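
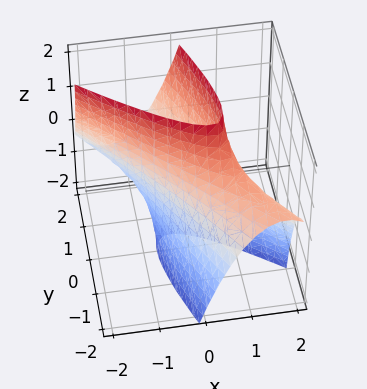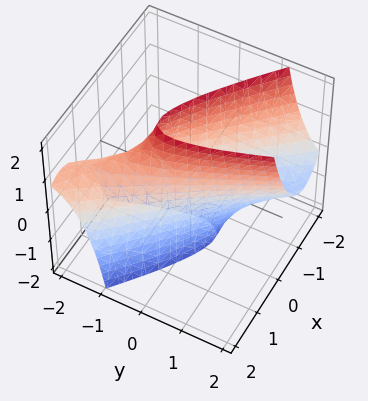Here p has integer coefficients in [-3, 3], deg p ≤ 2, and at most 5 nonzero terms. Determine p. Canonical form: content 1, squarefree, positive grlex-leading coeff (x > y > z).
deg p = 2. The shape is more complex than any degree-1 surface.
Reading off the gridlines: the y-axis gridline crossings are at y ∈ {-1, 1}; the surface avoids every integer z-axis point in the box.
Solving for integer coefficients yields p as stated.

2*x^2 + 3*x*y + y^2 - y*z - 1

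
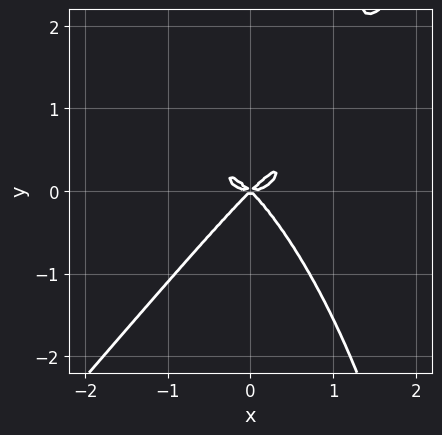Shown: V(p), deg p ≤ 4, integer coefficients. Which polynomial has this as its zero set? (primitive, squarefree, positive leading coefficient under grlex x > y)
(a) Degree: the shape is more complex than any degree-3 curve, so deg p = 4.
(b) From the visible intercepts: it meets the x-axis at x = 0 (among the integer gridlines); it meets the y-axis at y = 0 (among the integer gridlines).
(c) These observations pin down the coefficients.

3*x^4 - x^2*y^2 - x*y^3 - 2*x^2*y + 2*y^3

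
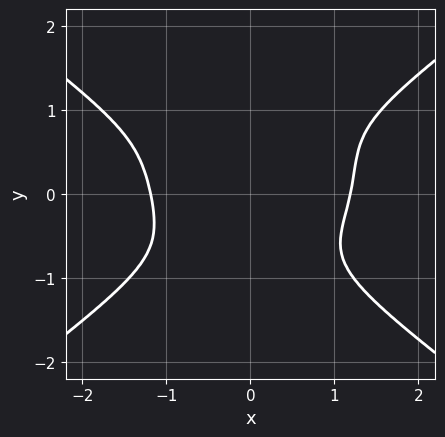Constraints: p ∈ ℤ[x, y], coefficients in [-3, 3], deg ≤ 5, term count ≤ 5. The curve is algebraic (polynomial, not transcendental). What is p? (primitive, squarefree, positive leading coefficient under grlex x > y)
x^4 - 3*y^4 - x^2*y + x*y^2 - 2

1. The degree is 4 — no degree-3 curve has this shape.
2. Reading off the gridlines: the curve avoids every integer y-axis point in the box.
3. Assembling these constraints gives the stated polynomial.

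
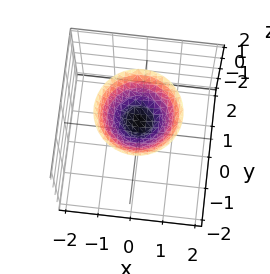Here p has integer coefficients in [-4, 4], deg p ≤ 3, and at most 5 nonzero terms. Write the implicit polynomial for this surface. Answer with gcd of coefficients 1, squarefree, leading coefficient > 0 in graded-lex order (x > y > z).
2*x^2 + 2*y^2 - 3*z + 3

1. The degree is 2 — no degree-1 surface has this shape.
2. By symmetry, the z-axis is an axis of rotation, so x and y enter only as x² + y².
3. From the visible intercepts: one z-axis crossing is at z = 1; the surface avoids every integer y-axis point in the box.
4. Solving for integer coefficients yields p as stated.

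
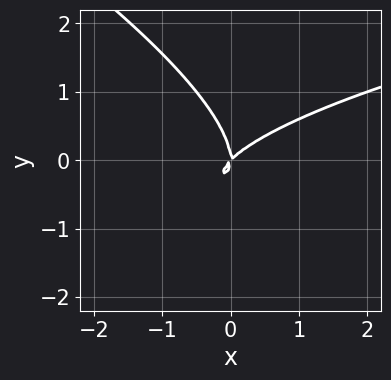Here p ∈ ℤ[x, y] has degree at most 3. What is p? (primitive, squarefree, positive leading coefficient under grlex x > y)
1. The degree is 3 — no degree-2 curve has this shape.
2. Observable constraints: it meets the y-axis at y = 0 (among the integer gridlines); it crosses the x-axis at the gridline x = 0.
3. Putting this together gives p.

x*y^2 + 2*y^3 - 2*x^2 + 2*x*y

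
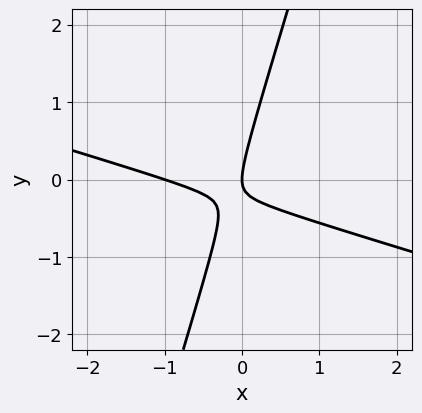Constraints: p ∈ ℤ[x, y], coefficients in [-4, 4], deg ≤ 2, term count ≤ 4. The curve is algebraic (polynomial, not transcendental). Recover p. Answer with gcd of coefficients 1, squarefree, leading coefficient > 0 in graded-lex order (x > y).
x^2 + 3*x*y - y^2 + x

First, the degree is 2 — a generic line meets the curve in up to 2 points.
Then, from the axis intercepts and sections: the x-axis gridline crossings are at x ∈ {-1, 0}; one y-axis crossing is at y = 0.
Finally, the integer polynomial consistent with all of this is the stated p.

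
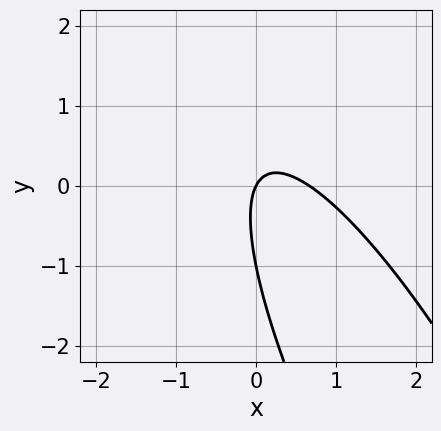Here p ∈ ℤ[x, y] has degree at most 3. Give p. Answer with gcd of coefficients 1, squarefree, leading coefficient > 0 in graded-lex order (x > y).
3*x^2 + 3*x*y + y^2 - 2*x + y

First, the degree is 2 — the shape is more complex than any degree-1 curve.
Next, from the visible intercepts: among the integer gridlines, it crosses the y-axis at y ∈ {-1, 0}; one x-axis crossing is at x = 0.
Finally, the integer polynomial consistent with all of this is the stated p.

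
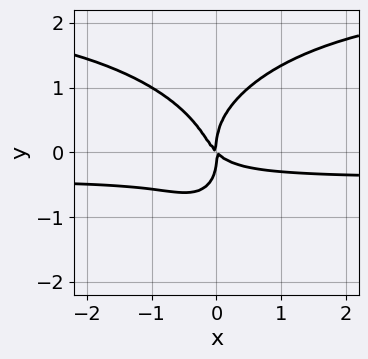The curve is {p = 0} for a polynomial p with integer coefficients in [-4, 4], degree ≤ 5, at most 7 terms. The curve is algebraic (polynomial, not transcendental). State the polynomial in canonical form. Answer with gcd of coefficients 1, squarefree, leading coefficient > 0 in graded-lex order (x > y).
x^2*y^2 + y^4 - 2*x^2*y - x^2 - x*y

Degree: no degree-3 curve has this shape, so deg p = 4.
From the axis intercepts and sections: it meets the x-axis at x = 0 (among the integer gridlines); it meets the y-axis at y = 0 (among the integer gridlines).
Together with the visible shape, these determine p as stated.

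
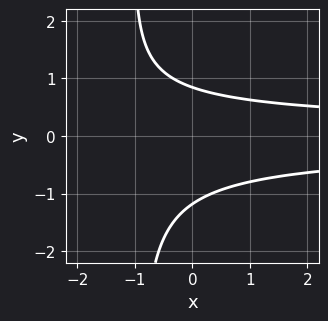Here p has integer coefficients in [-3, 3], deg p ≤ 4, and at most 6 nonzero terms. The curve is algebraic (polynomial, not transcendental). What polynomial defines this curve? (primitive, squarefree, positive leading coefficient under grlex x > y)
1. The degree is 3 — a generic line meets the curve in up to 3 points.
2. From the visible intercepts: no x-intercept at any integer in the box.
3. Assembling these constraints gives the stated polynomial.

3*x*y^2 + 3*y^2 + y - 3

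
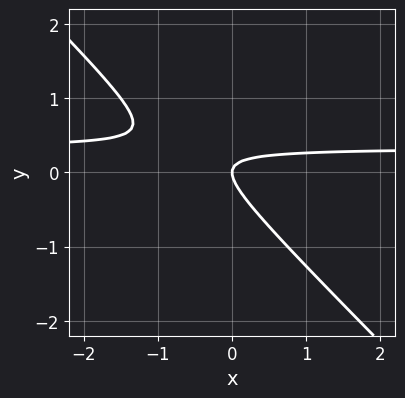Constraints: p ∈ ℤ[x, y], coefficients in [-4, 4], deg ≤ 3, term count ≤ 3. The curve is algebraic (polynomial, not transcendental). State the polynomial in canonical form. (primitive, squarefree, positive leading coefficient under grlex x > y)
First, degree: the shape is more complex than any degree-1 curve, so deg p = 2.
Next, against the integer gridlines: it meets the y-axis at y = 0 (among the integer gridlines); it crosses the x-axis at the gridline x = 0.
Finally, these observations pin down the coefficients.

3*x*y + 3*y^2 - x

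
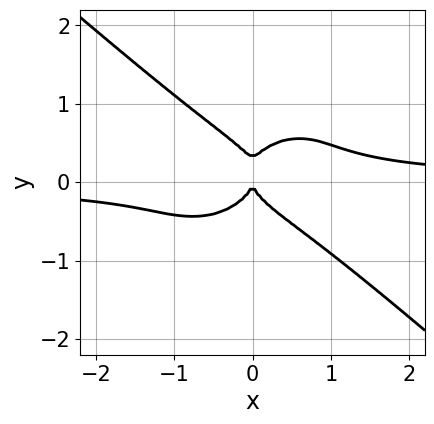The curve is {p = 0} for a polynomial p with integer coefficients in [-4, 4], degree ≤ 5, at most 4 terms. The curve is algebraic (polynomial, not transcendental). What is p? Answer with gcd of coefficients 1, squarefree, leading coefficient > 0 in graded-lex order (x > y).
2*x^3*y + 3*y^4 - y^3 - x^2

First, deg p = 4.
Then, reading off the gridlines: it meets the y-axis at y = 0 (among the integer gridlines); it crosses the x-axis at the gridline x = 0.
Finally, fitting integer coefficients to these (and the overall shape) gives p.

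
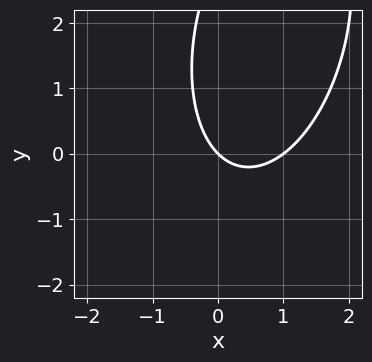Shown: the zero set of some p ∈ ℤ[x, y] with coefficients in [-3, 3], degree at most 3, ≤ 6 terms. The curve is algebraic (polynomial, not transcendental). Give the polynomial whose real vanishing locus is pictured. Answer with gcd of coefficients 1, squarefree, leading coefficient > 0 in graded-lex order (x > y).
(a) The degree is 2 — a generic line meets the curve in up to 2 points.
(b) Against the integer gridlines: the x-axis gridline crossings are at x ∈ {0, 1}; it meets the y-axis at y = 0 (among the integer gridlines).
(c) Together with the visible shape, these determine p as stated.

3*x^2 - x*y + y^2 - 3*x - 3*y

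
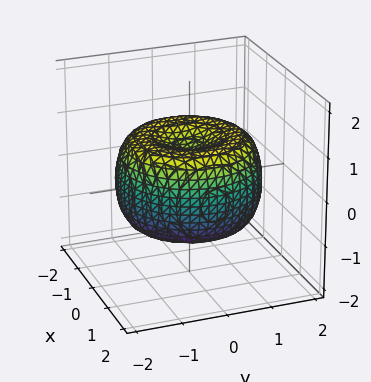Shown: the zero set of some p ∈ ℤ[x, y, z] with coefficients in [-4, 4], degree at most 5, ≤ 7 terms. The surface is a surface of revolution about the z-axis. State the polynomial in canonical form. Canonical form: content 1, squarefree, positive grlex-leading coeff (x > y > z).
x^4 + 2*x^2*y^2 + y^4 - 2*x^2 - 2*y^2 + 2*z^2 - 1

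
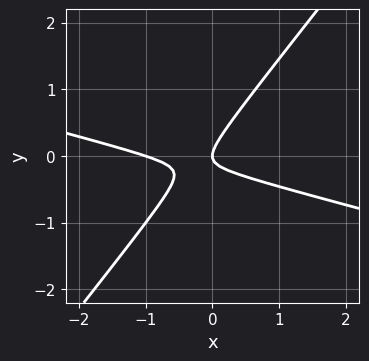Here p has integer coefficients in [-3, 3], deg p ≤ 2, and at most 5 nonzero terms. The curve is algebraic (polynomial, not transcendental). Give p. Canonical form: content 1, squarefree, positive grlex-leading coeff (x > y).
x^2 + 3*x*y - 3*y^2 + x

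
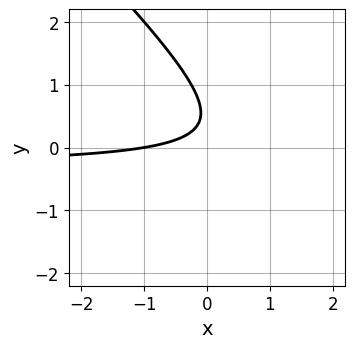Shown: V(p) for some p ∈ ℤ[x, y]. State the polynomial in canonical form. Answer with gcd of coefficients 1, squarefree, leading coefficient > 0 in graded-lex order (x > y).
First, the degree is 2 — no degree-1 curve has this shape.
Then, observable constraints: it crosses the x-axis at the gridline x = -1; it misses every integer gridline on the y-axis.
Finally, the integer polynomial consistent with all of this is the stated p.

3*x*y + 3*y^2 + x - 3*y + 1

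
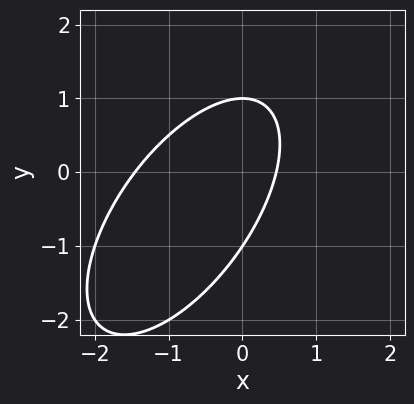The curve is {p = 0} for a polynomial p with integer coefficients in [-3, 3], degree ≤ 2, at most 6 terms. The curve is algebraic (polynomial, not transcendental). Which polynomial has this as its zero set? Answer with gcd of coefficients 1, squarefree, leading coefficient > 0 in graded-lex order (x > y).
First, the degree is 2 — the shape is more complex than any degree-1 curve.
Then, from the visible intercepts: the y-axis gridline crossings are at y ∈ {-1, 1}.
Finally, together with the visible shape, these determine p as stated.

3*x^2 - 3*x*y + 2*y^2 + 3*x - 2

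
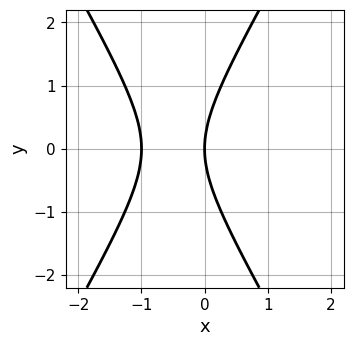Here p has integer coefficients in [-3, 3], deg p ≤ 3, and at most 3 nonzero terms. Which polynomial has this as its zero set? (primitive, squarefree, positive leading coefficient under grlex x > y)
3*x^2 - y^2 + 3*x

deg p = 2. A generic line meets the curve in up to 2 points.
Symmetries: the y ↦ −y reflection is a symmetry, so y appears only in even powers.
From the axis intercepts and sections: it crosses the y-axis at the gridline y = 0; the x-axis gridline crossings are at x ∈ {-1, 0}.
Solving for integer coefficients yields p as stated.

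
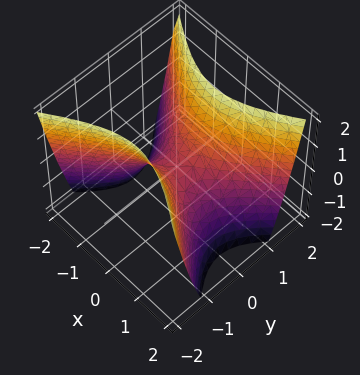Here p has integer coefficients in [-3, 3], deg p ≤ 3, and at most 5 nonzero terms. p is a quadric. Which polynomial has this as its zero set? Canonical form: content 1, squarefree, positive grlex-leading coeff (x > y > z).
The degree is 2 — a saddle surface; a quadric.
Symmetries: mirror symmetry y ↦ −y ⇒ only even powers of y; mirror symmetry x ↦ −x ⇒ only even powers of x.
Against the integer gridlines: it crosses the z-axis at the gridline z = 0; it meets the y-axis at y = 0 (among the integer gridlines); it crosses the x-axis at the gridline x = 0.
Assembling these constraints gives the stated polynomial.

2*x^2 - 3*y^2 + 2*z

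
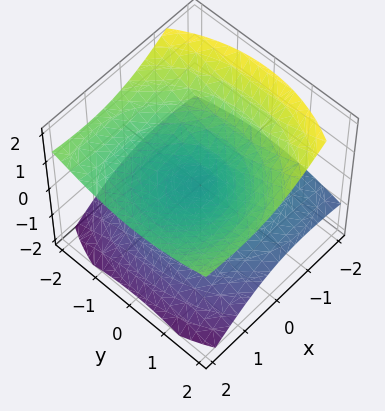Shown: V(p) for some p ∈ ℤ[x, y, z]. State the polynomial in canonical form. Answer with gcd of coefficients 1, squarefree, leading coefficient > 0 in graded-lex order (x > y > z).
(a) Degree: the shape is more complex than any degree-1 surface, so deg p = 2.
(b) Against the integer gridlines: one z-axis crossing is at z = 0; it crosses the y-axis at the gridline y = 0.
(c) Putting this together gives p.

x^2 - 2*x*z + y^2 - 3*z^2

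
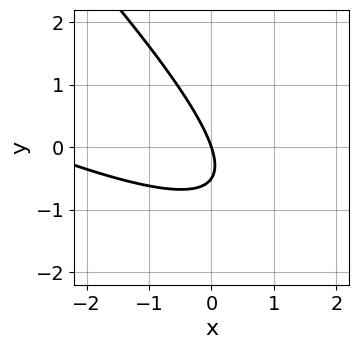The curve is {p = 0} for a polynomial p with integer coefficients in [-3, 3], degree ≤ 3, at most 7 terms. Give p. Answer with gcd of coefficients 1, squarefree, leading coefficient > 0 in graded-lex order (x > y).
x^2 + 3*x*y + 2*y^2 + 3*x + y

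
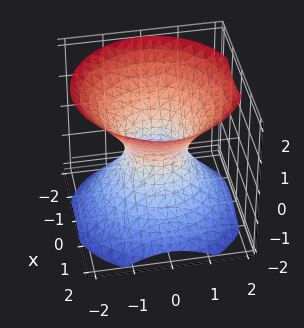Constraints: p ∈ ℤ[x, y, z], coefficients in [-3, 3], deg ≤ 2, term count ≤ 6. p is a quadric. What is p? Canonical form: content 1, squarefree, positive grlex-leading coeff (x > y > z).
3*x^2 + 3*y^2 - 3*z^2 - 2

1. The degree is 2 — one connected sheet with a waist; a quadric.
2. Symmetries: rotational symmetry about the z-axis ⇒ p depends on x, y only through x² + y²; it's symmetric under z → −z, forcing even powers of z.
3. Reading off the gridlines: it misses every integer gridline on the z-axis; a circular section at z = 0 has radius between 0 and 1.
4. Together with the visible shape, these determine p as stated.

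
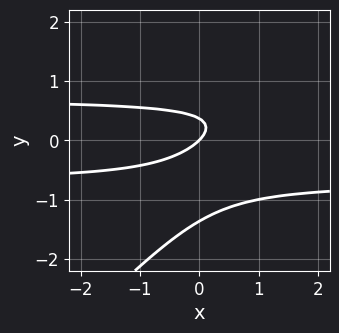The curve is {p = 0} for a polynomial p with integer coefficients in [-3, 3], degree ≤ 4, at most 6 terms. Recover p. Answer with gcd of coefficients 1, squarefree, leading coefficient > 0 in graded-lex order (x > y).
1. deg p = 3. The shape is more complex than any degree-2 curve.
2. Reading off the gridlines: it meets the x-axis at x = 0 (among the integer gridlines); one y-axis crossing is at y = 0.
3. Together with the visible shape, these determine p as stated.

2*x*y^2 - 2*y^3 - 2*y^2 - x + y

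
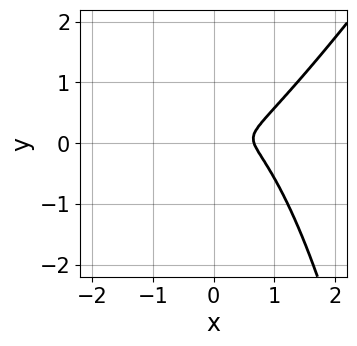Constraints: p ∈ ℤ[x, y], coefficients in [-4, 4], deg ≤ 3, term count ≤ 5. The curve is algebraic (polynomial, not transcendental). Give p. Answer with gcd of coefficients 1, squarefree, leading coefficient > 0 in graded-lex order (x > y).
3*x^3 - 2*x^2*y - 2*x^2 + 2*x*y - 3*y^2

Degree: a generic line meets the curve in up to 3 points, so deg p = 3.
Solving for integer coefficients yields p as stated.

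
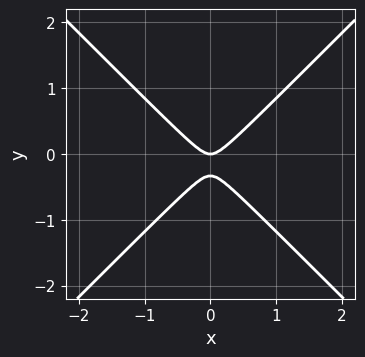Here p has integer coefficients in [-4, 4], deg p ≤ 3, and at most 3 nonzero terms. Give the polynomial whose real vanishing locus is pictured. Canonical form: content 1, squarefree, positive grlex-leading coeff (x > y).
3*x^2 - 3*y^2 - y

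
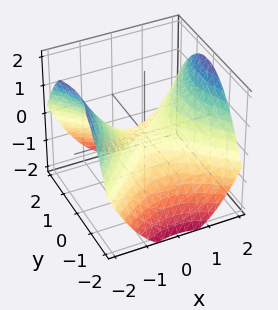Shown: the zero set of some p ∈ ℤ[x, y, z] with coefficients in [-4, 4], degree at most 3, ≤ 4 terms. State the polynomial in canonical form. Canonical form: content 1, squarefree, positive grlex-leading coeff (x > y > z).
x^2 - y^2 - 2*z

1. deg p = 2.
2. Symmetries: it's symmetric under x → −x, forcing even powers of x; it's symmetric under y → −y, forcing even powers of y.
3. Checking where it meets the axes: it meets the z-axis at z = 0 (among the integer gridlines); it crosses the x-axis at the gridline x = 0; it crosses the y-axis at the gridline y = 0.
4. Assembling these constraints gives the stated polynomial.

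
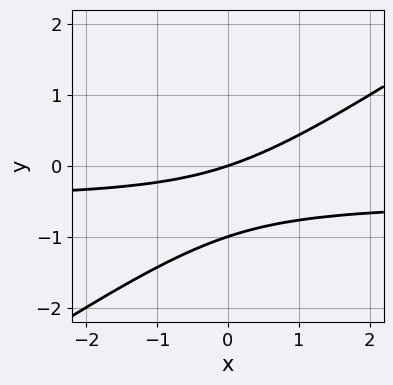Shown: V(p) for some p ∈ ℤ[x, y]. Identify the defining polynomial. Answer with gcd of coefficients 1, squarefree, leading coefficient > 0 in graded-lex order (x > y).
deg p = 2. The shape is more complex than any degree-1 curve.
Checking where it meets the axes: the y-axis gridline crossings are at y ∈ {-1, 0}; it meets the x-axis at x = 0 (among the integer gridlines).
Assembling these constraints gives the stated polynomial.

2*x*y - 3*y^2 + x - 3*y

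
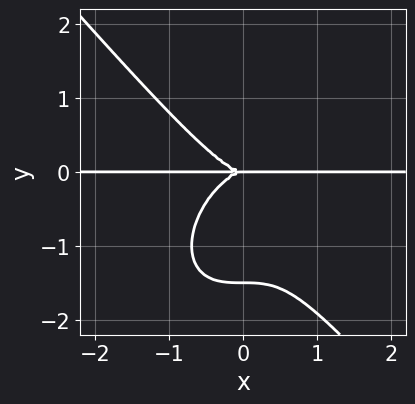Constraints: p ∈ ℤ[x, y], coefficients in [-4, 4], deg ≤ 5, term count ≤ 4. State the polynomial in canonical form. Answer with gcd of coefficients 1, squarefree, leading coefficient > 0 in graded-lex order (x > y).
1. deg p = 4. No degree-3 curve has this shape.
2. Observable constraints: the visible x-axis segment lies entirely on the curve; it meets the y-axis at y = 0 (among the integer gridlines).
3. Solving for integer coefficients yields p as stated.

3*x^3*y + 2*y^4 + 3*y^3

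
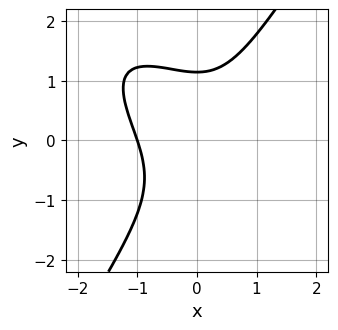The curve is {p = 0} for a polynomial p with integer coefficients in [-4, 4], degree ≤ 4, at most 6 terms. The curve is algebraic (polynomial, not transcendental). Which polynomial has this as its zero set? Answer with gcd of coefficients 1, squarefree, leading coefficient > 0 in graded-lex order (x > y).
3*x^3 + 3*x^2*y - 2*y^3 + 3

(a) The degree is 3 — no degree-2 curve has this shape.
(b) Checking where it meets the axes: it meets the x-axis at x = -1 (among the integer gridlines).
(c) Together with the visible shape, these determine p as stated.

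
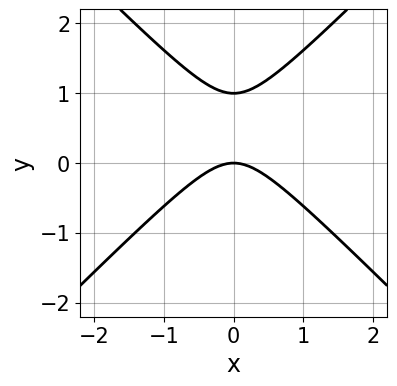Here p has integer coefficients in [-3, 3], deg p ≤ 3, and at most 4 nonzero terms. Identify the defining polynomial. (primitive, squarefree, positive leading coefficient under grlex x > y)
x^2 - y^2 + y

deg p = 2. No degree-1 curve has this shape.
Symmetries: the x ↦ −x reflection is a symmetry, so x appears only in even powers.
Against the integer gridlines: the y-axis gridline crossings are at y ∈ {0, 1}; it crosses the x-axis at the gridline x = 0.
Together with the visible shape, these determine p as stated.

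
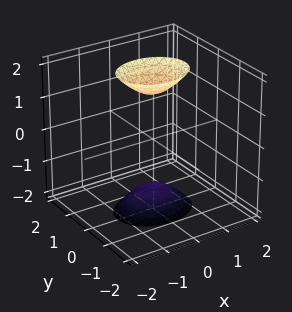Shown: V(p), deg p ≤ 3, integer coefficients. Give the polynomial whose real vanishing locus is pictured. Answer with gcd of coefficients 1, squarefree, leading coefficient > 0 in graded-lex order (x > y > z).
2*x^2 + 3*y^2 - z^2 + 2

The picture has 2 separate pieces. They look like related sheets of one shape, so recover p as a whole.
The degree is 2 — two sheets facing apart; a quadric.
Symmetries: the x ↦ −x reflection is a symmetry, so x appears only in even powers; it's symmetric under z → −z, forcing even powers of z; the y ↦ −y reflection is a symmetry, so y appears only in even powers.
Checking where it meets the axes: it misses every integer gridline on the y-axis; the surface avoids every integer x-axis point in the box.
Matching integer coefficients to the picture gives p.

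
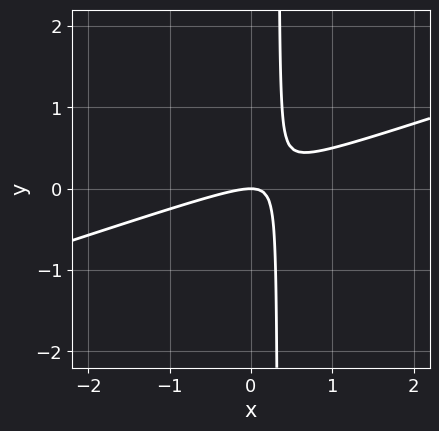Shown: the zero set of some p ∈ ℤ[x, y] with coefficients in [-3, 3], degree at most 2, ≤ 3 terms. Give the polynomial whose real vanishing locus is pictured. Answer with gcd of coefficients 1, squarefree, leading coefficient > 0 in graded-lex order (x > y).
First, deg p = 2. No degree-1 curve has this shape.
Then, against the integer gridlines: one y-axis crossing is at y = 0; one x-axis crossing is at x = 0.
Finally, fitting integer coefficients to these (and the overall shape) gives p.

x^2 - 3*x*y + y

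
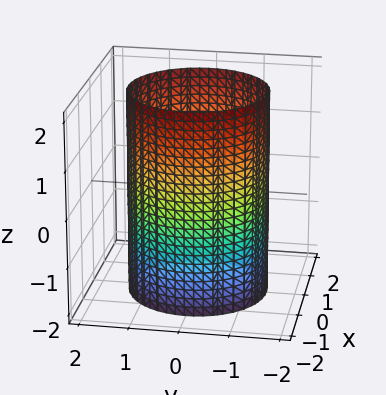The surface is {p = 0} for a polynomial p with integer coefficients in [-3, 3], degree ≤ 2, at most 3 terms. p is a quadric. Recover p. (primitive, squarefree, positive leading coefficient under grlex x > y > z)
x^2 + y^2 - 2

(a) The degree is 2 — constant cross-section along one axis; a quadric.
(b) Symmetry: the surface is invariant under rotation about z: p = q(x² + y², z); the z ↦ −z reflection is a symmetry, so z appears only in even powers.
(c) Against the integer gridlines: a circular section at z = 0 has radius between 1 and 2; it misses every integer gridline on the z-axis.
(d) Together with the visible shape, these determine p as stated.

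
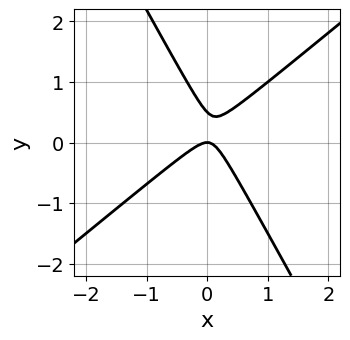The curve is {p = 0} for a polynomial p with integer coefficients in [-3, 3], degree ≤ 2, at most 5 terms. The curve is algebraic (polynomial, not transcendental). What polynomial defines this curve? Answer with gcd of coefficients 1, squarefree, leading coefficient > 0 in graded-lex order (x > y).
3*x^2 - 2*x*y - 2*y^2 + y

First, degree: no degree-1 curve has this shape, so deg p = 2.
Next, from the visible intercepts: it meets the x-axis at x = 0 (among the integer gridlines); one y-axis crossing is at y = 0.
Finally, solving for integer coefficients yields p as stated.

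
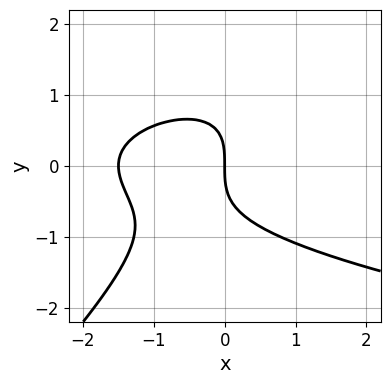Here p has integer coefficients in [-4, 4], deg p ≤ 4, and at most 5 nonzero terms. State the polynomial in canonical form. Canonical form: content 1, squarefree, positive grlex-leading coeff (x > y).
2*x*y^2 - 2*y^3 - 2*x^2 - 3*x

deg p = 3.
Against the integer gridlines: it crosses the y-axis at the gridline y = 0; it meets the x-axis at x = 0 (among the integer gridlines).
These observations pin down the coefficients.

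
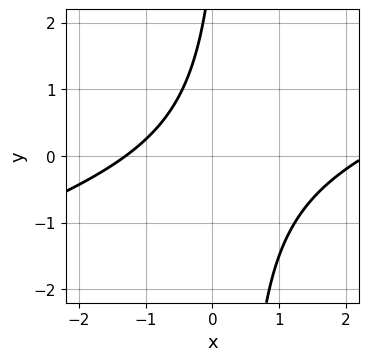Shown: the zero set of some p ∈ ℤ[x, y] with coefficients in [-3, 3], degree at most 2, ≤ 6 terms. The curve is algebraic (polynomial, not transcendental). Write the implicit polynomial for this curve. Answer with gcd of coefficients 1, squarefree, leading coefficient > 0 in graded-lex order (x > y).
x^2 - 3*x*y - x + y - 3

Degree: the shape is more complex than any degree-1 curve, so deg p = 2.
Checking where it meets the axes: no y-intercept at any integer in the box.
Solving for integer coefficients yields p as stated.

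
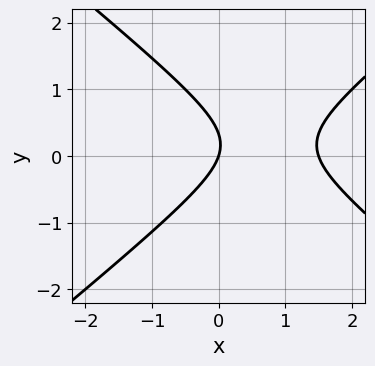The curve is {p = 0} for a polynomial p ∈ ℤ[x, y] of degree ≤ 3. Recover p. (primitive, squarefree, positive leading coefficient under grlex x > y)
1. Degree: a generic line meets the curve in up to 2 points, so deg p = 2.
2. Against the integer gridlines: it crosses the y-axis at the gridline y = 0; one x-axis crossing is at x = 0.
3. Assembling these constraints gives the stated polynomial.

2*x^2 - 3*y^2 - 3*x + y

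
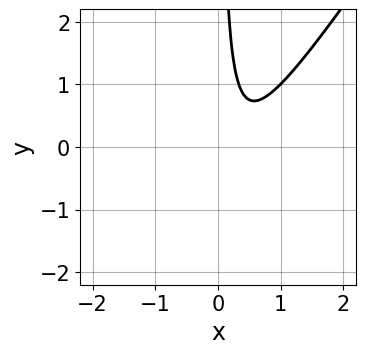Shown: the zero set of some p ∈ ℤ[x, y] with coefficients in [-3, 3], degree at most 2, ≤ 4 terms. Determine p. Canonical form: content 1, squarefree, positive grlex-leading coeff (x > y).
3*x^2 - 2*x*y - 2*x + 1

First, the degree is 2 — no degree-1 curve has this shape.
Then, reading off the gridlines: the curve avoids every integer y-axis point in the box; the curve avoids every integer x-axis point in the box.
Finally, fitting integer coefficients to these (and the overall shape) gives p.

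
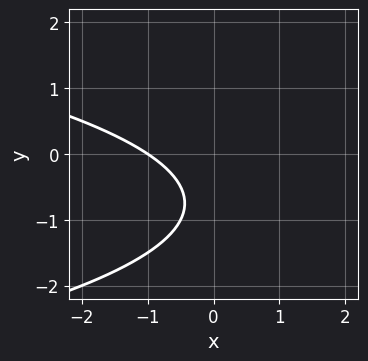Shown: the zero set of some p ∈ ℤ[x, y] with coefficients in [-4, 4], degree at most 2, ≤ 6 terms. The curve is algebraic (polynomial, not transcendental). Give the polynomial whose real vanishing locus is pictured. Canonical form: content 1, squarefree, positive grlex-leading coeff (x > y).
(a) deg p = 2. A generic line meets the curve in up to 2 points.
(b) Reading off the gridlines: one x-axis crossing is at x = -1; the curve avoids every integer y-axis point in the box.
(c) Putting this together gives p.

2*y^2 + 2*x + 3*y + 2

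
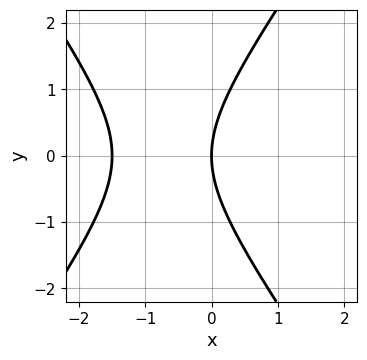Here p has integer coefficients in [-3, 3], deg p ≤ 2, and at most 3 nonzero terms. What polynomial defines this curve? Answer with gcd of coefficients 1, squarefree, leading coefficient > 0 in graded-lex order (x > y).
2*x^2 - y^2 + 3*x

1. The degree is 2 — the shape is more complex than any degree-1 curve.
2. Symmetries: the y ↦ −y reflection is a symmetry, so y appears only in even powers.
3. Reading off the gridlines: it meets the y-axis at y = 0 (among the integer gridlines); one x-axis crossing is at x = 0.
4. Fitting integer coefficients to these (and the overall shape) gives p.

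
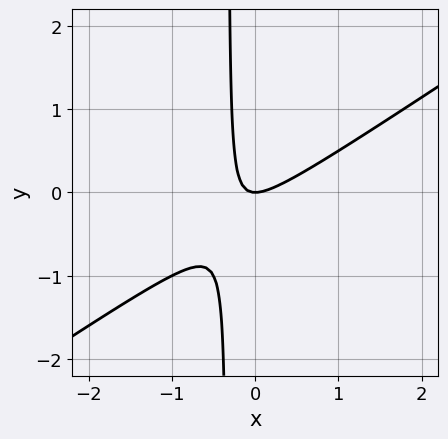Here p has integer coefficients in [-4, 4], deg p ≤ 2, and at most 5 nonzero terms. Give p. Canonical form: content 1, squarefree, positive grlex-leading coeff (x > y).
First, deg p = 2. A generic line meets the curve in up to 2 points.
Next, from the visible intercepts: it meets the x-axis at x = 0 (among the integer gridlines); one y-axis crossing is at y = 0.
Finally, solving for integer coefficients yields p as stated.

2*x^2 - 3*x*y - y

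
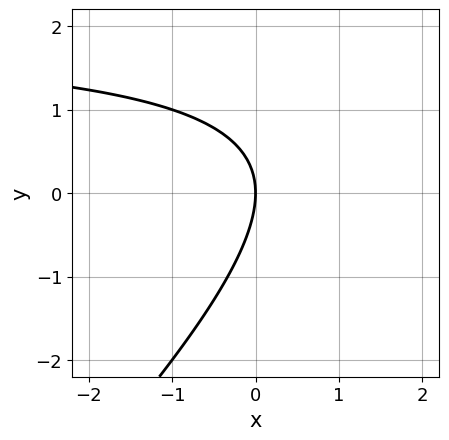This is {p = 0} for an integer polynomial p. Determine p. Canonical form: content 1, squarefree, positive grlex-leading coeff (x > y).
x*y - y^2 - 2*x

The degree is 2 — a generic line meets the curve in up to 2 points.
Checking where it meets the axes: it meets the x-axis at x = 0 (among the integer gridlines); it crosses the y-axis at the gridline y = 0.
Together with the visible shape, these determine p as stated.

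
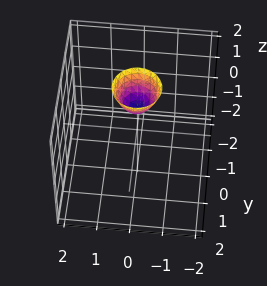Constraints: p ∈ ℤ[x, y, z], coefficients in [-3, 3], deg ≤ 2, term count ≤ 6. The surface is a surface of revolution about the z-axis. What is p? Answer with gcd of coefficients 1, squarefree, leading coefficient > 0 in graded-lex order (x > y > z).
2*x^2 + 2*y^2 - z + 1

First, the degree is 2 — a generic line meets the surface in up to 2 points.
Then, symmetries: rotational symmetry about the z-axis ⇒ p depends on x, y only through x² + y².
Next, checking where it meets the axes: it misses every integer gridline on the x-axis; a circular section at z = 2 has radius between 0 and 1.
Finally, assembling these constraints gives the stated polynomial.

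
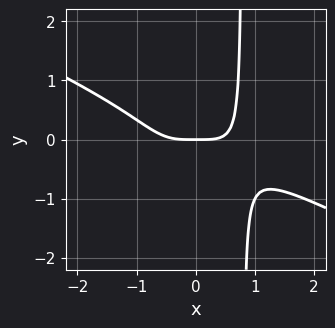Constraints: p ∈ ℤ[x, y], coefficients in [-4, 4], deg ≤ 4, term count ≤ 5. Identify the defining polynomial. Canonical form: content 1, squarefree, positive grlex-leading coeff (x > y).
x^4 + 2*x^3*y - y

1. deg p = 4.
2. Checking where it meets the axes: it meets the x-axis at x = 0 (among the integer gridlines); one y-axis crossing is at y = 0.
3. Assembling these constraints gives the stated polynomial.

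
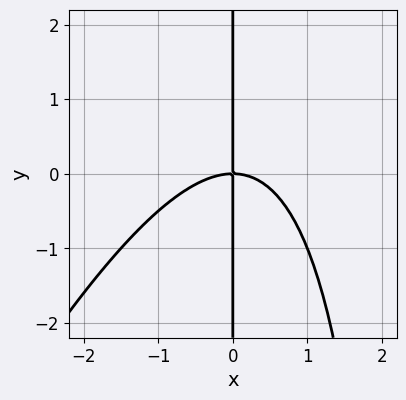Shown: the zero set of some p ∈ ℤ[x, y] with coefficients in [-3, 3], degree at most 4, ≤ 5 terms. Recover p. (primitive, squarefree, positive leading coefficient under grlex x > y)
2*x^3 - x^2*y + 3*x*y

First, deg p = 3. A generic line meets the curve in up to 3 points.
Then, reading off the gridlines: it crosses the x-axis at the gridline x = 0; every point of the y-axis in the box is on the curve.
Finally, these observations pin down the coefficients.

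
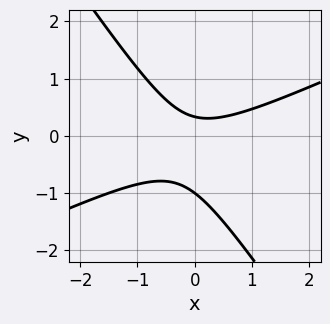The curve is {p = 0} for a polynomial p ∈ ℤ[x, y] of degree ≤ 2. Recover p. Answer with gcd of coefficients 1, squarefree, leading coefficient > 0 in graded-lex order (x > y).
deg p = 2. The shape is more complex than any degree-1 curve.
Checking where it meets the axes: it meets the y-axis at y = -1 (among the integer gridlines); no x-intercept at any integer in the box.
Putting this together gives p.

2*x^2 - 3*x*y - 3*y^2 - 2*y + 1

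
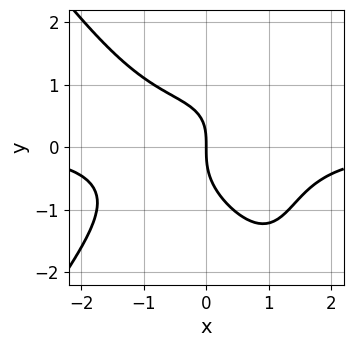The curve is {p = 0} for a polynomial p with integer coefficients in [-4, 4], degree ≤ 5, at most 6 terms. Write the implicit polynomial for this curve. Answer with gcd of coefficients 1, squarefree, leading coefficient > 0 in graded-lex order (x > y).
(a) The degree is 4 — no degree-3 curve has this shape.
(b) From the visible intercepts: it crosses the y-axis at the gridline y = 0; it meets the x-axis at x = 0 (among the integer gridlines).
(c) Together with the visible shape, these determine p as stated.

2*x^3*y - x*y^3 + 2*y^3 - x*y + 3*x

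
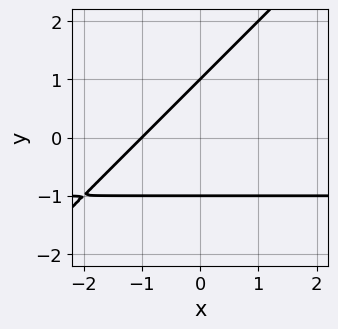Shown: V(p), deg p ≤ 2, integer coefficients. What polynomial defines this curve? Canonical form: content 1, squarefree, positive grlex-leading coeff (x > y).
1. Degree: no degree-1 curve has this shape, so deg p = 2.
2. Checking where it meets the axes: the y-axis gridline crossings are at y ∈ {-1, 1}; it crosses the x-axis at the gridline x = -1.
3. Fitting integer coefficients to these (and the overall shape) gives p.

x*y - y^2 + x + 1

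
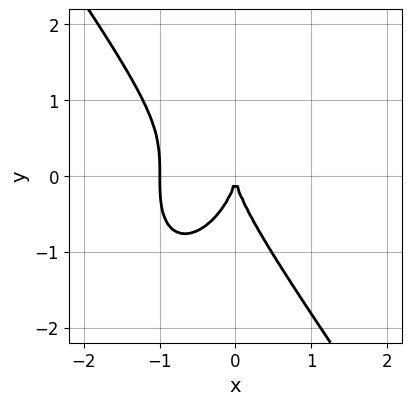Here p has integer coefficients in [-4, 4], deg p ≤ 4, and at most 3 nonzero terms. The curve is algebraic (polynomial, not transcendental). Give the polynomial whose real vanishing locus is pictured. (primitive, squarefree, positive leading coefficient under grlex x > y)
3*x^3 + y^3 + 3*x^2

deg p = 3. The shape is more complex than any degree-2 curve.
Against the integer gridlines: one y-axis crossing is at y = 0; the x-axis gridline crossings are at x ∈ {-1, 0}.
Putting this together gives p.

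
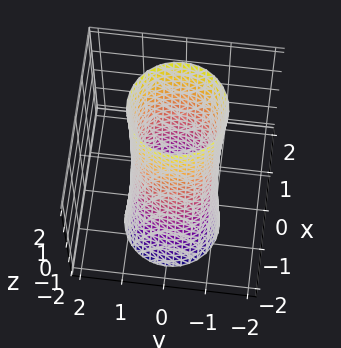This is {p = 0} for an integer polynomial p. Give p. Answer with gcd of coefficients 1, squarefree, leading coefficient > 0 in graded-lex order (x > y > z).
1. Degree: no degree-1 surface has this shape, so deg p = 2.
2. Reading off the gridlines: among the integer gridlines, it crosses the y-axis at y ∈ {-1, 1}; among the integer gridlines, it crosses the x-axis at x ∈ {-1, 1}; no z-intercept at any integer in the box.
3. The integer polynomial consistent with all of this is the stated p.

2*x^2 - x*z + 2*y^2 - 2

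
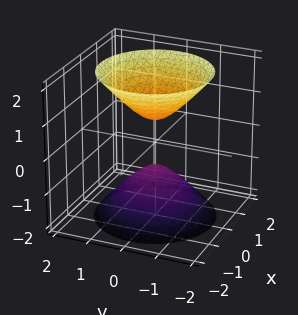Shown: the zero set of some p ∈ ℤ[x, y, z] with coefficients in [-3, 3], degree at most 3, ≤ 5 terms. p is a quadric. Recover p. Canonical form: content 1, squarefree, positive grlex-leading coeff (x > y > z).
3*x^2 + 3*y^2 - 2*z^2 + 1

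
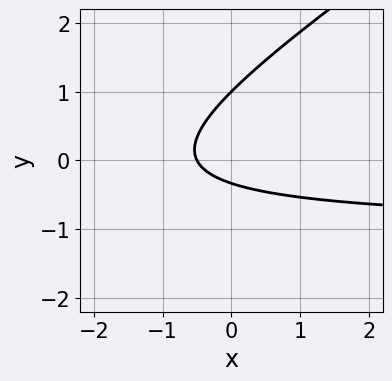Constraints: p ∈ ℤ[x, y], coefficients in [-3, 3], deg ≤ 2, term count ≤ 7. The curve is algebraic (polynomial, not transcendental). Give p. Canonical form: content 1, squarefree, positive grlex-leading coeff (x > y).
The degree is 2 — no degree-1 curve has this shape.
From the axis intercepts and sections: one y-axis crossing is at y = 1.
Putting this together gives p.

2*x*y - 3*y^2 + 2*x + 2*y + 1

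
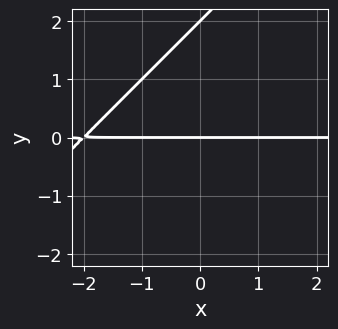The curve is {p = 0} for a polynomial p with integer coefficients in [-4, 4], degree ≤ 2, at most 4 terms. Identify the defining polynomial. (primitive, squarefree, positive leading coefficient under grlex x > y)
The degree is 2 — a generic line meets the curve in up to 2 points.
From the visible intercepts: every point of the x-axis in the box is on the curve; among the integer gridlines, it crosses the y-axis at y ∈ {0, 2}.
Assembling these constraints gives the stated polynomial.

x*y - y^2 + 2*y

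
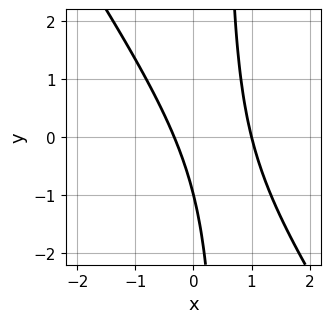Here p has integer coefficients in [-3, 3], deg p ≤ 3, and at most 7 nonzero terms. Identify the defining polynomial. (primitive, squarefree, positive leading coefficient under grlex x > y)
The degree is 2 — no degree-1 curve has this shape.
Observable constraints: one x-axis crossing is at x = 1; it meets the y-axis at y = -1 (among the integer gridlines).
The integer polynomial consistent with all of this is the stated p.

3*x^2 + 2*x*y - 2*x - y - 1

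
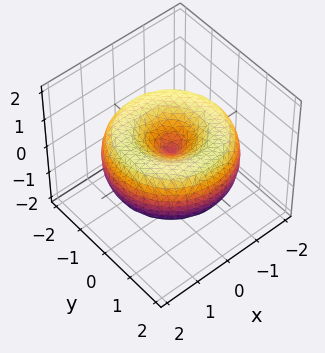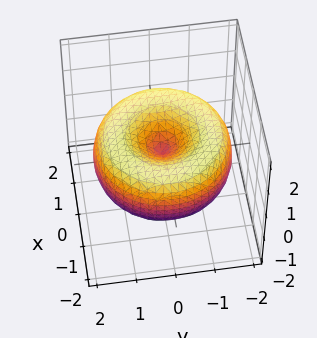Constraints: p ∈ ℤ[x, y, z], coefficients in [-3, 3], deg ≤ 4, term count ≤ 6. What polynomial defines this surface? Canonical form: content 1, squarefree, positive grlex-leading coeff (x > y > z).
The degree is 4 — no degree-3 surface has this shape.
Symmetries: rotational symmetry about the z-axis ⇒ p depends on x, y only through x² + y².
From the visible intercepts: one x-axis crossing is at x = 0; it meets the y-axis at y = 0 (among the integer gridlines); a circular section at z = 0 has radius between 1 and 2.
Putting this together gives p.

x^4 + 2*x^2*y^2 + y^4 - 3*x^2 - 3*y^2 + 3*z^2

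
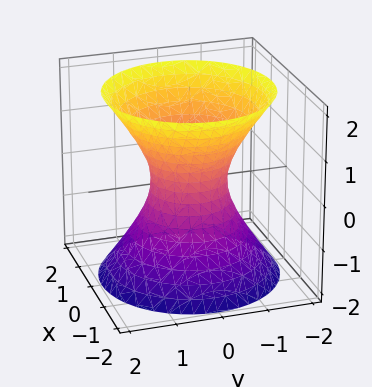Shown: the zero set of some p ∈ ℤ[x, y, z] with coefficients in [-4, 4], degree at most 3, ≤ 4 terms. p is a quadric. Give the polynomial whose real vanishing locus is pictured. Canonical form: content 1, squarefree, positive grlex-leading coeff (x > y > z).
deg p = 2.
Symmetries: the z ↦ −z reflection is a symmetry, so z appears only in even powers; rotational symmetry about the z-axis ⇒ p depends on x, y only through x² + y².
Against the integer gridlines: the surface avoids every integer z-axis point in the box; a circular section at z = 2 has radius between 1 and 2.
The integer polynomial consistent with all of this is the stated p.

3*x^2 + 3*y^2 - 2*z^2 - 2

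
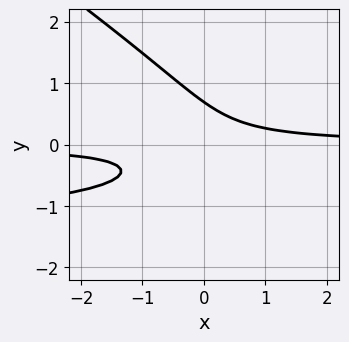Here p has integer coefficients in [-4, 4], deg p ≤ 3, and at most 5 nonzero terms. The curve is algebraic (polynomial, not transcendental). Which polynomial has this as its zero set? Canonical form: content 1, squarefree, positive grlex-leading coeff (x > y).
2*x*y^2 + 3*y^3 + 3*x*y - 1

Degree: a generic line meets the curve in up to 3 points, so deg p = 3.
From the visible intercepts: the curve avoids every integer x-axis point in the box.
These observations pin down the coefficients.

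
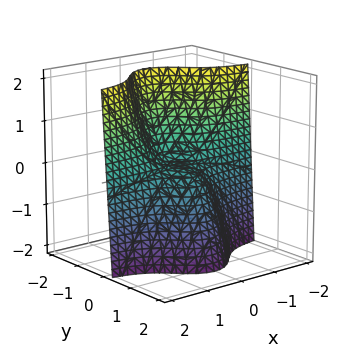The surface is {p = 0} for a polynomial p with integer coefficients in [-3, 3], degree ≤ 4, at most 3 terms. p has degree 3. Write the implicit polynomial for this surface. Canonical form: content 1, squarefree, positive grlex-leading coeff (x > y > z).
3*x^2*y + y^3 + z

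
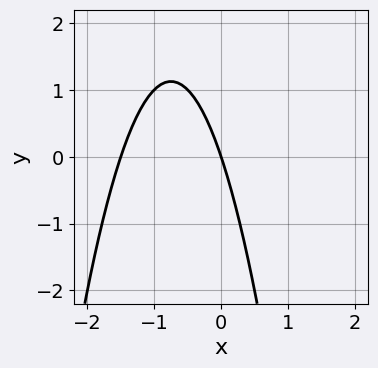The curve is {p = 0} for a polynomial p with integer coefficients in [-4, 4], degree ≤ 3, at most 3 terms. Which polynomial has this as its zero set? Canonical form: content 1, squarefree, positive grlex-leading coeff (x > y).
1. deg p = 2. No degree-1 curve has this shape.
2. Against the integer gridlines: one y-axis crossing is at y = 0; it meets the x-axis at x = 0 (among the integer gridlines).
3. Putting this together gives p.

2*x^2 + 3*x + y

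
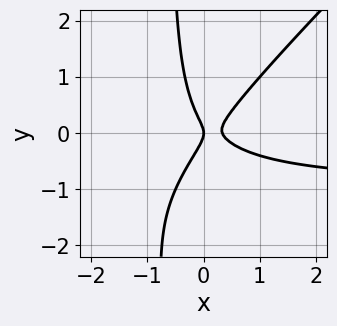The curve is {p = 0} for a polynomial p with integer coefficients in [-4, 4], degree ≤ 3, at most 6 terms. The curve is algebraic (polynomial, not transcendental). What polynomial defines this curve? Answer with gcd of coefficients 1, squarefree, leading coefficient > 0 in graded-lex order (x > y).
3*x^2*y - 3*x*y^2 + 3*x^2 - 2*y^2 - x

(a) deg p = 3. The shape is more complex than any degree-2 curve.
(b) Against the integer gridlines: one y-axis crossing is at y = 0; one x-axis crossing is at x = 0.
(c) Fitting integer coefficients to these (and the overall shape) gives p.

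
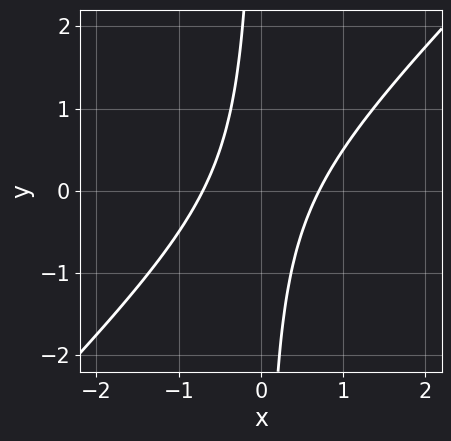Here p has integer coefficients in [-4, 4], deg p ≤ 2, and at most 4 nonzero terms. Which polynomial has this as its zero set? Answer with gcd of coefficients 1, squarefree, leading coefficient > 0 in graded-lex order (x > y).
(a) Degree: no degree-1 curve has this shape, so deg p = 2.
(b) From the visible intercepts: it misses every integer gridline on the y-axis.
(c) Solving for integer coefficients yields p as stated.

2*x^2 - 2*x*y - 1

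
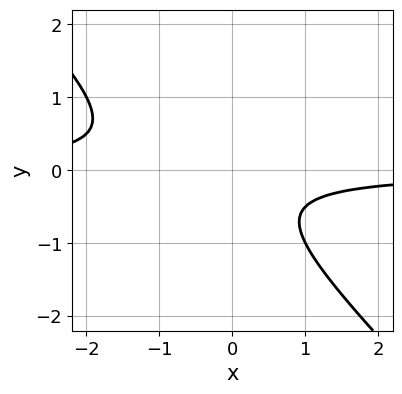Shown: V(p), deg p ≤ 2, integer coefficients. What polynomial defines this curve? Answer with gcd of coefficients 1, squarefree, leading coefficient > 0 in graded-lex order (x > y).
(a) The degree is 2 — no degree-1 curve has this shape.
(b) Against the integer gridlines: no x-intercept at any integer in the box; the curve avoids every integer y-axis point in the box.
(c) These observations pin down the coefficients.

2*x*y + 2*y^2 + y + 1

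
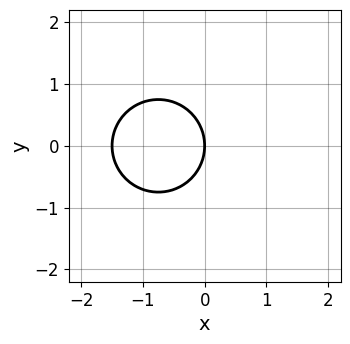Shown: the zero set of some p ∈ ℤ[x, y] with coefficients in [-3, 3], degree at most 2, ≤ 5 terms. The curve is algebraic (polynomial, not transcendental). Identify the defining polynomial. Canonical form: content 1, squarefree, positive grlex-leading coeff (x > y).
1. The degree is 2 — the shape is more complex than any degree-1 curve.
2. Symmetries: it's symmetric under y → −y, forcing even powers of y.
3. From the visible intercepts: it meets the x-axis at x = 0 (among the integer gridlines); it crosses the y-axis at the gridline y = 0.
4. Putting this together gives p.

2*x^2 + 2*y^2 + 3*x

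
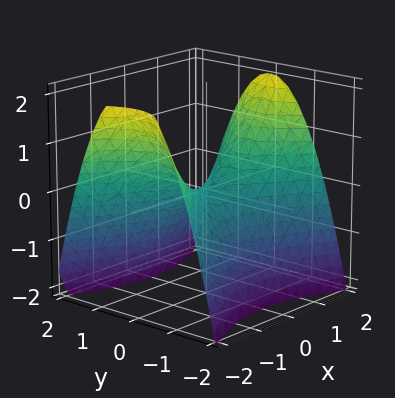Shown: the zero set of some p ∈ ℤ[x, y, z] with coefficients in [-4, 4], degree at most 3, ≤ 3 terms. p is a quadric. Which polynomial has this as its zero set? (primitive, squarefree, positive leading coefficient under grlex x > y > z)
deg p = 2.
Symmetries: mirror symmetry x ↦ −x ⇒ only even powers of x; the y ↦ −y reflection is a symmetry, so y appears only in even powers.
Reading off the gridlines: it crosses the y-axis at the gridline y = 0; one x-axis crossing is at x = 0.
Putting this together gives p.

x^2 - 2*y^2 - 2*z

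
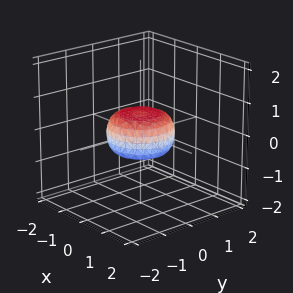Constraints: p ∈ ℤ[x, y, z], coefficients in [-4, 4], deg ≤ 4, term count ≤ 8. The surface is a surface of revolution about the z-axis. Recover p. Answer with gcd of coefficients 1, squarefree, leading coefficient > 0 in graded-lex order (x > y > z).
2*x^4 + 4*x^2*y^2 + 2*y^4 - x^2 - y^2 + 3*z^2 - 1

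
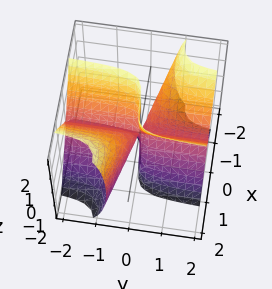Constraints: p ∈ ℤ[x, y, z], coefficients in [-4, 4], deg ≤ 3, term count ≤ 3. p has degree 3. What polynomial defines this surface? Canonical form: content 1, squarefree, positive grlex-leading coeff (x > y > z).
First, degree: a generic line meets the surface in up to 3 points, so deg p = 3.
Then, checking where it meets the axes: the visible z-axis segment lies entirely on the surface; one x-axis crossing is at x = 0; every point of the y-axis in the box is on the surface.
Finally, assembling these constraints gives the stated polynomial.

x^3 + 3*x^2*y - y*z^2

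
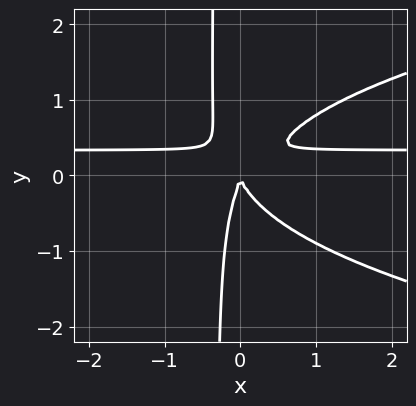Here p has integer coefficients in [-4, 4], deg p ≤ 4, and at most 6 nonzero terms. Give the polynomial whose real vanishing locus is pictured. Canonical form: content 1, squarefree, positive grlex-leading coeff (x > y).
First, the degree is 4 — no degree-3 curve has this shape.
Next, checking where it meets the axes: it meets the y-axis at y = 0 (among the integer gridlines); it meets the x-axis at x = 0 (among the integer gridlines).
Finally, together with the visible shape, these determine p as stated.

3*x*y^3 - 3*x^2*y - x*y^2 + y^3 + x^2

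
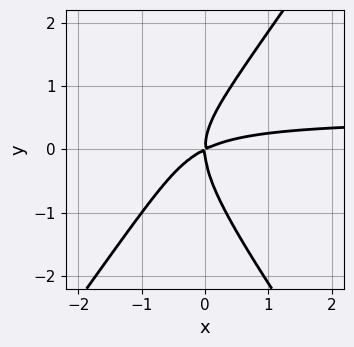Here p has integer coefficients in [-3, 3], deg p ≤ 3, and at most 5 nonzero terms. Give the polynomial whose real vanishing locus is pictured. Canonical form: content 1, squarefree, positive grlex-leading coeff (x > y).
2*x^2*y - y^3 - x^2 + 2*x*y

(a) deg p = 3. The shape is more complex than any degree-2 curve.
(b) From the axis intercepts and sections: one y-axis crossing is at y = 0; it crosses the x-axis at the gridline x = 0.
(c) Solving for integer coefficients yields p as stated.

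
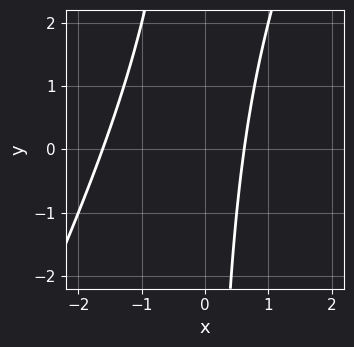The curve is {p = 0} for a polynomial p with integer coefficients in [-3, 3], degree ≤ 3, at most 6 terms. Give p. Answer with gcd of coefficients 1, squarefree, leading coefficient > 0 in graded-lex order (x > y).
2*x^2 - x*y + 2*x - 2

The degree is 2 — a generic line meets the curve in up to 2 points.
From the visible intercepts: no y-intercept at any integer in the box.
The integer polynomial consistent with all of this is the stated p.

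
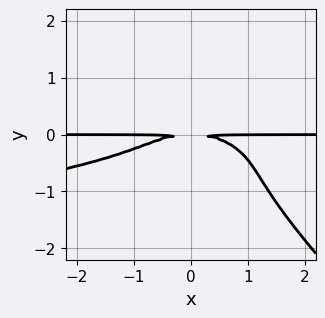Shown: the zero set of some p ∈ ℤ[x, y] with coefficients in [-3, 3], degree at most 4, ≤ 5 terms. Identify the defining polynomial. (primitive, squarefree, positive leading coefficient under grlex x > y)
3*x*y^3 + 3*y^4 + x^2*y + 3*y^2

(a) The degree is 4 — the shape is more complex than any degree-3 curve.
(b) Checking where it meets the axes: every point of the x-axis in the box is on the curve.
(c) Putting this together gives p.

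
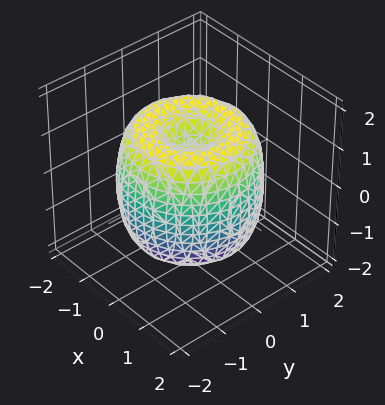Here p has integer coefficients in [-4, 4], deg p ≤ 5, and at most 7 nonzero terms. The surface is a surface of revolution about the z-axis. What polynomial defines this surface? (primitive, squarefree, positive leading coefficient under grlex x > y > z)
x^4 + 2*x^2*y^2 + y^4 - 2*x^2 - 2*y^2 + z^2 - 1

First, the degree is 4 — a generic line meets the surface in up to 4 points.
Next, by symmetry, every cross-section ⟂ z is a circle, so x, y appear only via x² + y².
Then, against the integer gridlines: the z-axis gridline crossings are at z ∈ {-1, 1}; a circular section at z = 0 has radius between 1 and 2.
Finally, matching integer coefficients to the picture gives p.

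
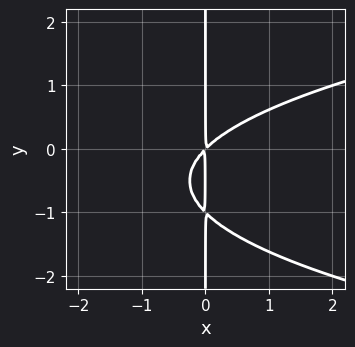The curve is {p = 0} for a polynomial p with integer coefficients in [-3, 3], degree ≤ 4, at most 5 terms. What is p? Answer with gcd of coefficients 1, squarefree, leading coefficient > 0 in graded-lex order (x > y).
First, deg p = 3. The shape is more complex than any degree-2 curve.
Next, from the axis intercepts and sections: every point of the y-axis in the box is on the curve.
Finally, putting this together gives p.

x*y^2 - x^2 + x*y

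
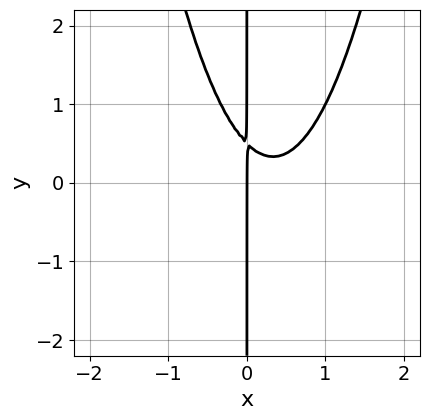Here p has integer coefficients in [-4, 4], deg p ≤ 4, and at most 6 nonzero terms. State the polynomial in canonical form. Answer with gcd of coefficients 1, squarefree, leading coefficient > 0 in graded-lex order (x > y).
3*x^3 - 2*x^2 - 2*x*y + x

1. deg p = 3. A generic line meets the curve in up to 3 points.
2. Checking where it meets the axes: it crosses the x-axis at the gridline x = 0; every point of the y-axis in the box is on the curve.
3. Assembling these constraints gives the stated polynomial.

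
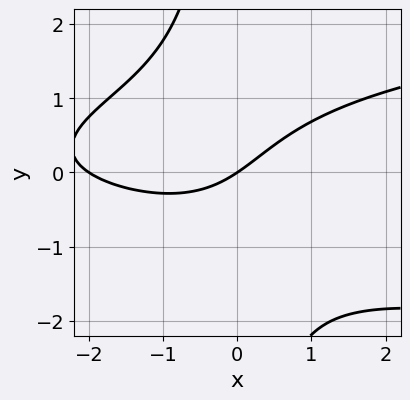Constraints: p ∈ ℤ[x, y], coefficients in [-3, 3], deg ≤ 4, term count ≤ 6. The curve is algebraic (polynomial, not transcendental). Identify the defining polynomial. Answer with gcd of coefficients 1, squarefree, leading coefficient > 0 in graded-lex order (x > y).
2*x*y^2 - x^2 - 2*x + 3*y

deg p = 3.
Reading off the gridlines: it crosses the y-axis at the gridline y = 0; the x-axis gridline crossings are at x ∈ {-2, 0}.
Matching integer coefficients to the picture gives p.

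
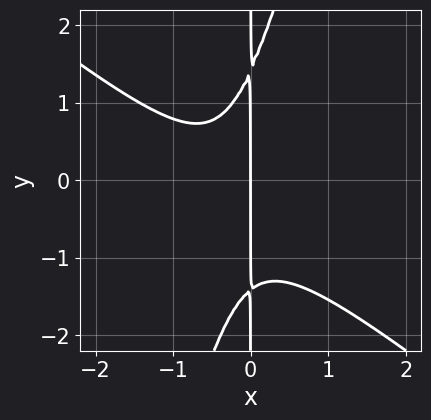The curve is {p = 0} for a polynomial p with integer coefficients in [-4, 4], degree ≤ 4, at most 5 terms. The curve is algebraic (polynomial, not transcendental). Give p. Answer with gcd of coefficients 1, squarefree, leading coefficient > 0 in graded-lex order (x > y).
First, degree: no degree-2 curve has this shape, so deg p = 3.
Then, against the integer gridlines: it crosses the x-axis at the gridline x = 0; the visible y-axis segment lies entirely on the curve.
Finally, fitting integer coefficients to these (and the overall shape) gives p.

3*x^3 + 3*x^2*y - x*y^2 + 2*x^2 + 2*x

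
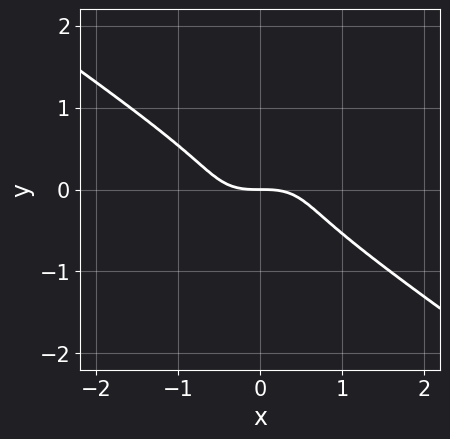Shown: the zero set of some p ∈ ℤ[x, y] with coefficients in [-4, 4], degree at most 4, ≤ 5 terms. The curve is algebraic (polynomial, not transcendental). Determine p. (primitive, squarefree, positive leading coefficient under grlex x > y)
x^3 + 3*y^3 + y

1. Degree: the shape is more complex than any degree-2 curve, so deg p = 3.
2. Reading off the gridlines: it meets the y-axis at y = 0 (among the integer gridlines); it meets the x-axis at x = 0 (among the integer gridlines).
3. Putting this together gives p.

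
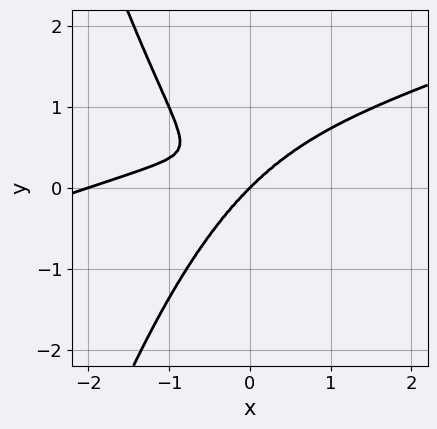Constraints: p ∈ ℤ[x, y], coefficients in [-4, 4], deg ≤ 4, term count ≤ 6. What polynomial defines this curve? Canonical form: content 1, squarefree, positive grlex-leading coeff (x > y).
(a) Degree: the shape is more complex than any degree-3 curve, so deg p = 4.
(b) From the axis intercepts and sections: it meets the y-axis at y = 0 (among the integer gridlines); the x-axis gridline crossings are at x ∈ {-2, 0}.
(c) Putting this together gives p.

x^4 - 3*x^3*y + 2*x^3 - 2*y^3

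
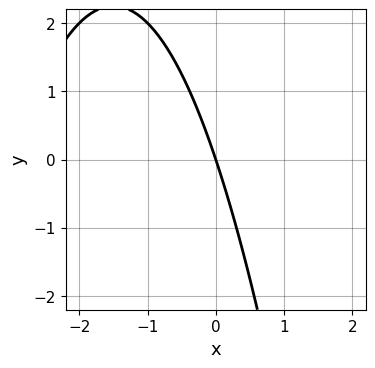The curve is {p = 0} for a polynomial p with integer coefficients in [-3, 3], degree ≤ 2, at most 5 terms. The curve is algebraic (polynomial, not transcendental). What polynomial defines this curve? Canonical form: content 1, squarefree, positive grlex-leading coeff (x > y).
deg p = 2. The shape is more complex than any degree-1 curve.
Observable constraints: one y-axis crossing is at y = 0; one x-axis crossing is at x = 0.
Assembling these constraints gives the stated polynomial.

x^2 + 3*x + y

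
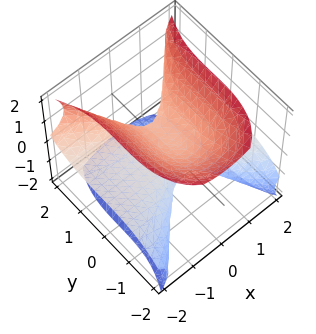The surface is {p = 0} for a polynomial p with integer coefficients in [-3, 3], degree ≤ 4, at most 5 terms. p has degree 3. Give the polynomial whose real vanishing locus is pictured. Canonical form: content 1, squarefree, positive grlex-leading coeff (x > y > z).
1. deg p = 3.
2. From the axis intercepts and sections: it crosses the z-axis at the gridline z = 0; every point of the x-axis in the box is on the surface; one y-axis crossing is at y = 0.
3. Fitting integer coefficients to these (and the overall shape) gives p.

3*x^2*z - y^3 - 2*z^3 + z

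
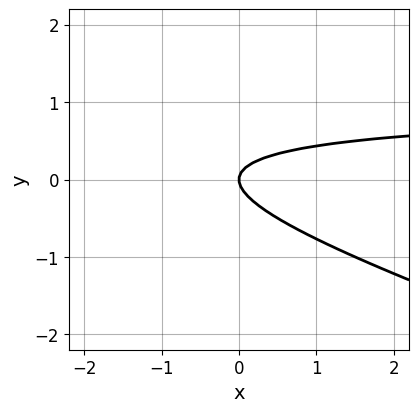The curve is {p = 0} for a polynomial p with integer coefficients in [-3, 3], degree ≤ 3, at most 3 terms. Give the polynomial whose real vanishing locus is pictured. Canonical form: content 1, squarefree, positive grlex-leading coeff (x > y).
The degree is 2 — no degree-1 curve has this shape.
Against the integer gridlines: one y-axis crossing is at y = 0; it crosses the x-axis at the gridline x = 0.
Solving for integer coefficients yields p as stated.

x*y + 3*y^2 - x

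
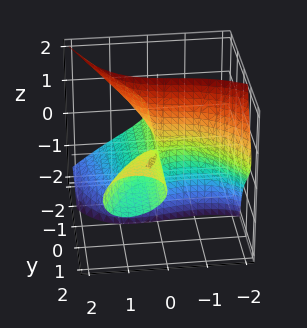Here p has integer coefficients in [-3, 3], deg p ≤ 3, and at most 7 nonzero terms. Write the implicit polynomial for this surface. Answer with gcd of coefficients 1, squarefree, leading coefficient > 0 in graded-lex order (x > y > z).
First, deg p = 3.
Then, observable constraints: it meets the x-axis at x = -1 (among the integer gridlines); the visible y-axis segment lies entirely on the surface; every point of the z-axis in the box is on the surface.
Finally, assembling these constraints gives the stated polynomial.

x^3 + 3*y*z^2 + x^2 - 2*x*y + x*z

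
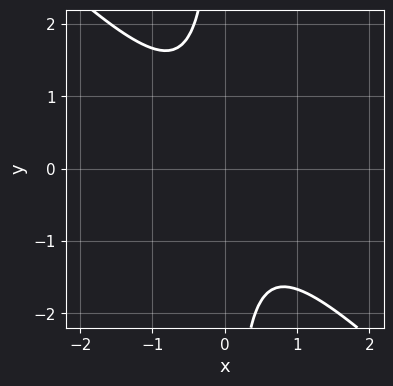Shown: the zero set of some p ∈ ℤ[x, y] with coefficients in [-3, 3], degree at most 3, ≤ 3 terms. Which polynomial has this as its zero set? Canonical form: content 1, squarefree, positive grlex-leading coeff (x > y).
First, degree: no degree-1 curve has this shape, so deg p = 2.
Then, checking where it meets the axes: it misses every integer gridline on the y-axis; it misses every integer gridline on the x-axis.
Finally, putting this together gives p.

3*x^2 + 3*x*y + 2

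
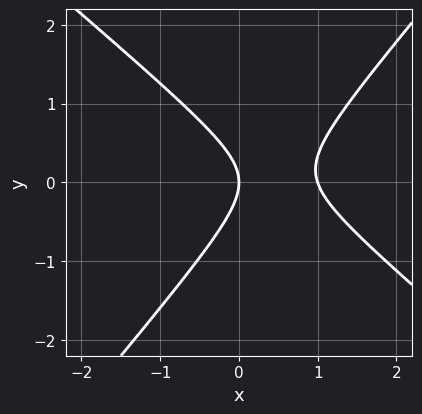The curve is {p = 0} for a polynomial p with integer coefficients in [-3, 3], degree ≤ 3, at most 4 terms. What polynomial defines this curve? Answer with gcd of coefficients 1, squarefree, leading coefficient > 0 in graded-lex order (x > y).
(a) The degree is 2 — a generic line meets the curve in up to 2 points.
(b) From the visible intercepts: the x-axis gridline crossings are at x ∈ {0, 1}; it crosses the y-axis at the gridline y = 0.
(c) Fitting integer coefficients to these (and the overall shape) gives p.

3*x^2 + x*y - 3*y^2 - 3*x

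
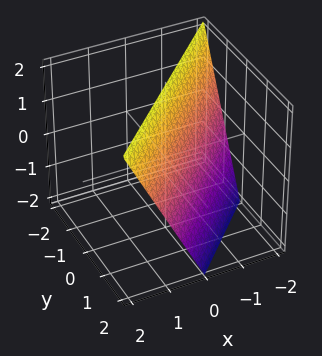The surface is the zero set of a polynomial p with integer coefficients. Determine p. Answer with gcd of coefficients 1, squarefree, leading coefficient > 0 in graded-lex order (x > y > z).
(a) deg p = 1.
(b) Checking where it meets the axes: one z-axis crossing is at z = 2; one y-axis crossing is at y = 1.
(c) Matching integer coefficients to the picture gives p.

2*x - 2*y - z + 2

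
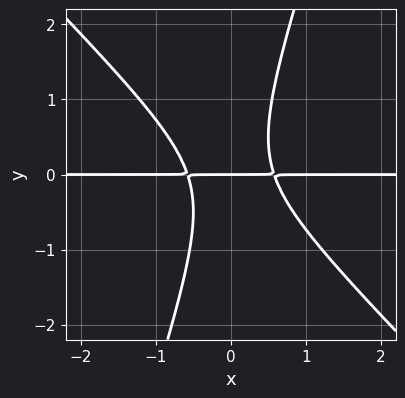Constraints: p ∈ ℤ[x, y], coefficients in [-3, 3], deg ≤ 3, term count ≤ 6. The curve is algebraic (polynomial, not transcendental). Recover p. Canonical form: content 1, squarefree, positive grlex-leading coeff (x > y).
1. The degree is 3 — a generic line meets the curve in up to 3 points.
2. From the visible intercepts: the visible x-axis segment lies entirely on the curve; one y-axis crossing is at y = 0.
3. Together with the visible shape, these determine p as stated.

3*x^2*y + 2*x*y^2 - y^3 - y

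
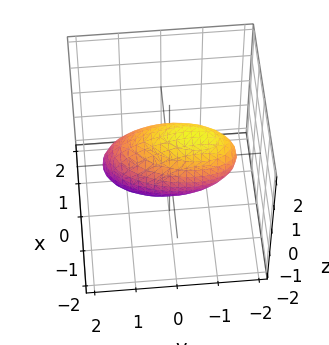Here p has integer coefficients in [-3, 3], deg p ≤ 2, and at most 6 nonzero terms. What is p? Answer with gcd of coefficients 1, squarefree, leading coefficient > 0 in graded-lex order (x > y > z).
First, deg p = 2. The shape is more complex than any degree-1 surface.
Next, checking where it meets the axes: the z-axis gridline crossings are at z ∈ {-1, 1}.
Finally, the integer polynomial consistent with all of this is the stated p.

3*x^2 - x*y + y^2 + y*z + 2*z^2 - 2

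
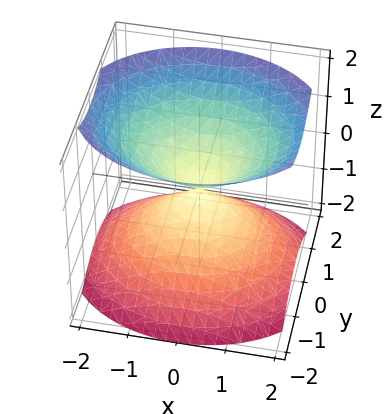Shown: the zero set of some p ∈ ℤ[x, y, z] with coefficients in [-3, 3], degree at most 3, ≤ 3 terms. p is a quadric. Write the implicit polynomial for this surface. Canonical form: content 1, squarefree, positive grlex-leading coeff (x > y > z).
1. The picture has 2 separate pieces. They look like related sheets of one shape, so recover p as a whole.
2. The degree is 2 — a double cone through the origin; a quadric.
3. Symmetries: mirror symmetry y ↦ −y ⇒ only even powers of y; mirror symmetry x ↦ −x ⇒ only even powers of x; it's symmetric under z → −z, forcing even powers of z.
4. Reading off the gridlines: it meets the y-axis at y = 0 (among the integer gridlines); it crosses the x-axis at the gridline x = 0; one z-axis crossing is at z = 0.
5. Together with the visible shape, these determine p as stated.

2*x^2 + 3*y^2 - 3*z^2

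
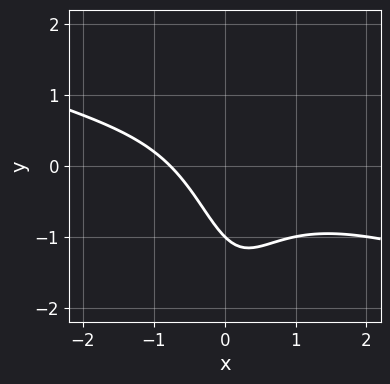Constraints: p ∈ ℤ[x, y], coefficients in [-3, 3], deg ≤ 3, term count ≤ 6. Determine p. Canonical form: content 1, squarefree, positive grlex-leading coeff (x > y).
First, deg p = 3. No degree-2 curve has this shape.
Next, checking where it meets the axes: it crosses the y-axis at the gridline y = -1.
Finally, fitting integer coefficients to these (and the overall shape) gives p.

x^3 + 3*x^2*y + 2*x + 2*y + 2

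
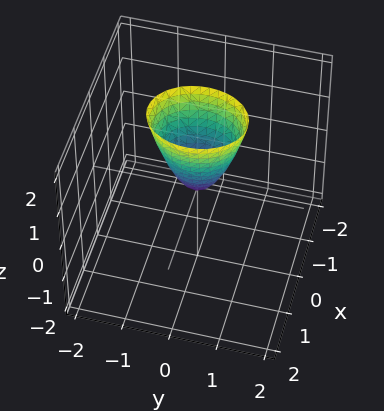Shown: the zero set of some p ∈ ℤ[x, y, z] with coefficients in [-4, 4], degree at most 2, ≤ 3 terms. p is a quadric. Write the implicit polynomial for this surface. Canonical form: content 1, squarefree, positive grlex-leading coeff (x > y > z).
3*x^2 + 2*y^2 - z

Degree: a paraboloid; a quadric, so deg p = 2.
Symmetries: mirror symmetry y ↦ −y ⇒ only even powers of y; it's symmetric under x → −x, forcing even powers of x.
Reading off the gridlines: it crosses the z-axis at the gridline z = 0; it meets the y-axis at y = 0 (among the integer gridlines).
Together with the visible shape, these determine p as stated.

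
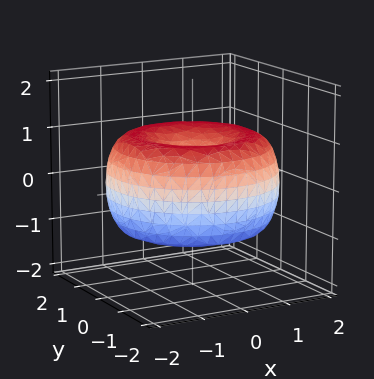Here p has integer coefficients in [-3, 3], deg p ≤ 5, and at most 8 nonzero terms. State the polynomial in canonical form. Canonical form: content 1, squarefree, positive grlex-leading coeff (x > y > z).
x^4 + 2*x^2*y^2 + y^4 - 3*x^2 - 3*y^2 + 3*z^2 - 1

(a) The degree is 4 — the shape is more complex than any degree-3 surface.
(b) By symmetry, the surface is invariant under rotation about z: p = q(x² + y², z).
(c) From the visible intercepts: a circular section at z = 0 has radius between 1 and 2.
(d) Fitting integer coefficients to these (and the overall shape) gives p.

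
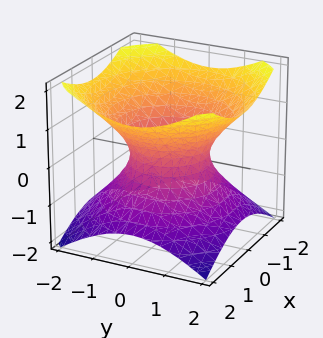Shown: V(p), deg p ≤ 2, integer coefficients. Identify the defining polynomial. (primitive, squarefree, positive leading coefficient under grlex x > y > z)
2*x^2 + 2*y^2 - 3*z^2 - 2

First, the degree is 2 — an hourglass — one-sheet hyperboloid; a quadric.
Next, symmetries: rotational symmetry about the z-axis ⇒ p depends on x, y only through x² + y²; it's symmetric under z → −z, forcing even powers of z.
Next, against the integer gridlines: the y-axis gridline crossings are at y ∈ {-1, 1}; among the integer gridlines, it crosses the x-axis at x ∈ {-1, 1}; it misses every integer gridline on the z-axis.
Finally, the integer polynomial consistent with all of this is the stated p.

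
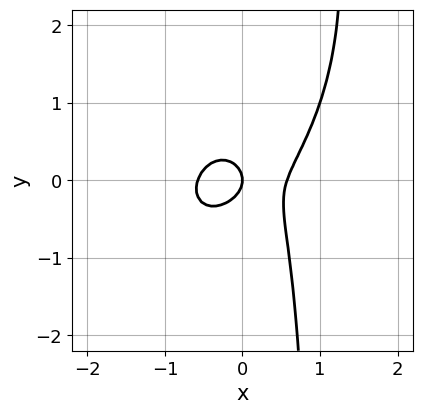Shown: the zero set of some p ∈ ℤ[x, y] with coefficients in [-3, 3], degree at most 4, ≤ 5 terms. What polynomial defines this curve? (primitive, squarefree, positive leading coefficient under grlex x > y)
(a) Degree: the shape is more complex than any degree-2 curve, so deg p = 3.
(b) From the axis intercepts and sections: it crosses the x-axis at the gridline x = 0; one y-axis crossing is at y = 0.
(c) Matching integer coefficients to the picture gives p.

3*x^3 - 2*x^2*y + 2*x*y^2 - 2*y^2 - x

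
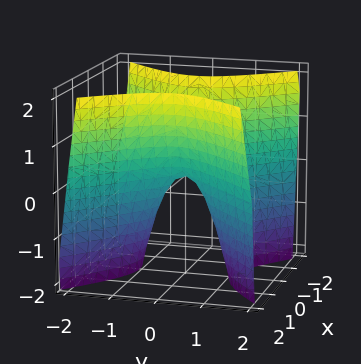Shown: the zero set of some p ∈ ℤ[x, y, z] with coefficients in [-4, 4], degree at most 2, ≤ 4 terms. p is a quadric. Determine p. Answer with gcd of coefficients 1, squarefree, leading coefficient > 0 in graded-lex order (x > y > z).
First, the degree is 2 — a hyperbolic paraboloid; a quadric.
Next, symmetries: the x ↦ −x reflection is a symmetry, so x appears only in even powers; mirror symmetry y ↦ −y ⇒ only even powers of y.
Then, from the axis intercepts and sections: it meets the x-axis at x = 0 (among the integer gridlines); it crosses the y-axis at the gridline y = 0; one z-axis crossing is at z = 0.
Finally, putting this together gives p.

2*x^2 - 2*y^2 - z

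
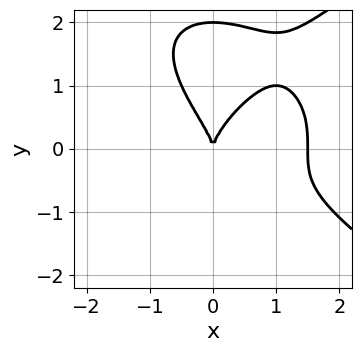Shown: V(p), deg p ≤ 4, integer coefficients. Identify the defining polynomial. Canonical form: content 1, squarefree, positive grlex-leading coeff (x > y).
y^4 - 2*x^3 - 2*y^3 + 3*x^2

First, degree: the shape is more complex than any degree-3 curve, so deg p = 4.
Then, checking where it meets the axes: the y-axis gridline crossings are at y ∈ {0, 2}; it meets the x-axis at x = 0 (among the integer gridlines).
Finally, fitting integer coefficients to these (and the overall shape) gives p.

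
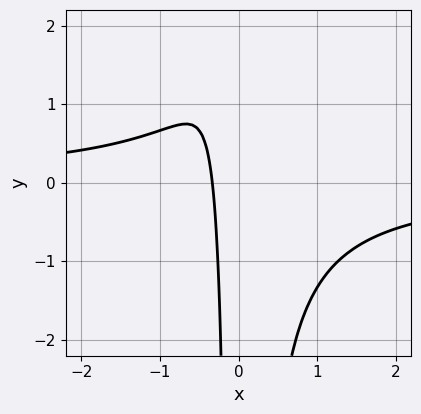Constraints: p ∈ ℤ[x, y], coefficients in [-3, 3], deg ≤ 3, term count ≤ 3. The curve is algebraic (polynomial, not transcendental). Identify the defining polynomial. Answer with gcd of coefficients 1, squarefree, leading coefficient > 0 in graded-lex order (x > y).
deg p = 3.
From the visible intercepts: the curve avoids every integer y-axis point in the box.
Fitting integer coefficients to these (and the overall shape) gives p.

3*x^2*y + 3*x + 1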